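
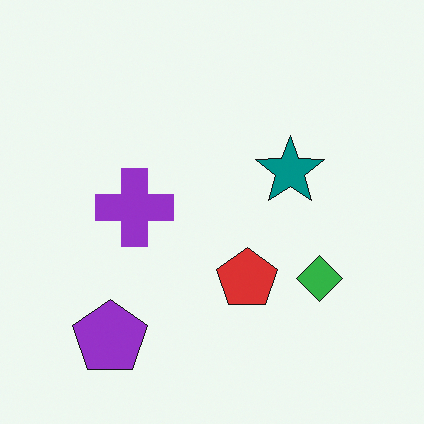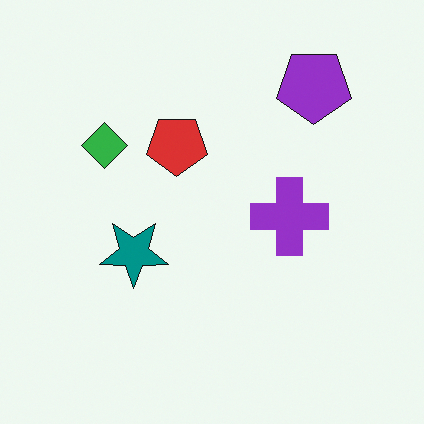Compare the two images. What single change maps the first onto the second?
The second image is the first rotated 180°.

The purple pentagon sits in the bottom-left of the first image and the top-right of the second — consistent with a whole-image 180° rotation.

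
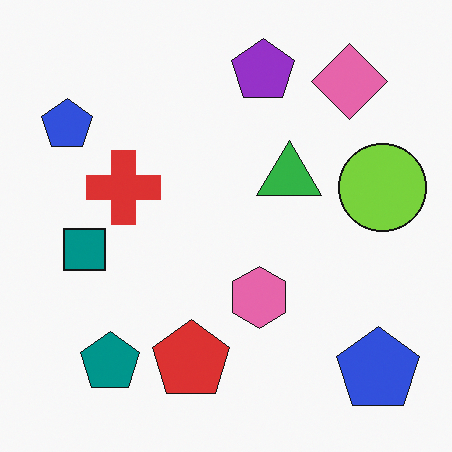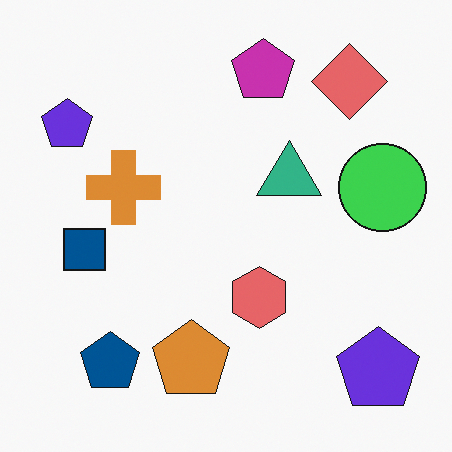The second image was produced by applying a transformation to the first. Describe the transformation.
The transformation is: hue-shifted slightly.

Every shape's color has rotated by the same amount around the hue wheel — a uniform hue shift.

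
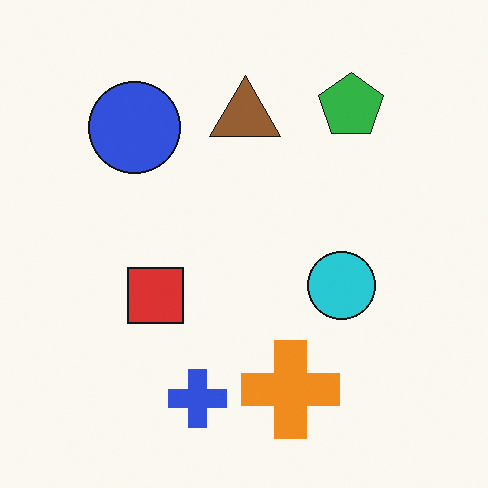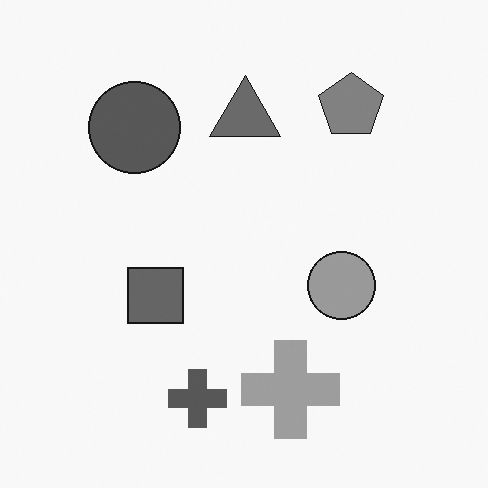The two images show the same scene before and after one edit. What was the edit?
This is the original image converted to grayscale.

All color is removed — every shape is now a shade of grey.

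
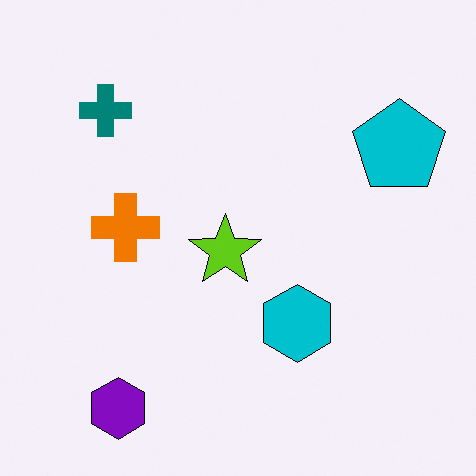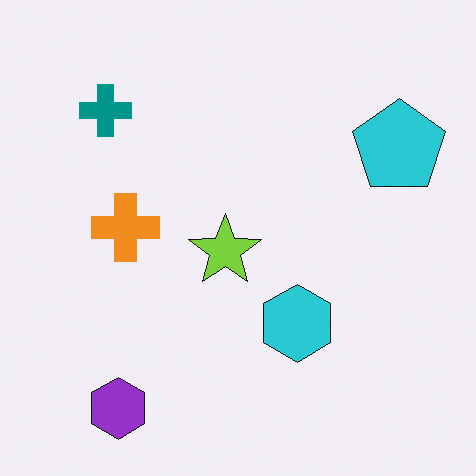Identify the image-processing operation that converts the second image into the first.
Given slightly increased contrast.

Tones are pushed away from mid-grey across the whole image — a global contrast change.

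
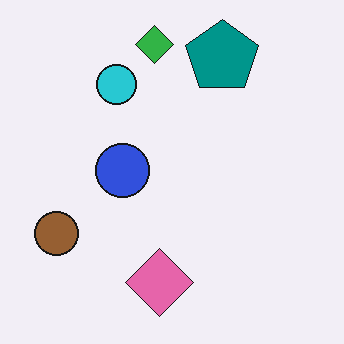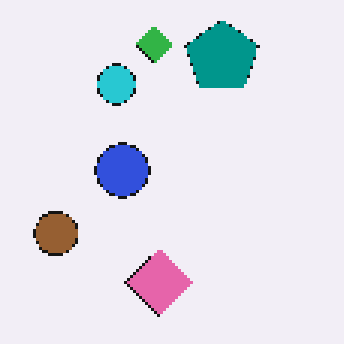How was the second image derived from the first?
The second image is the first mildly pixelated.

Shapes are reduced to large square blocks; fine edges and outlines are lost — a downscale-then-upscale (mosaic) effect.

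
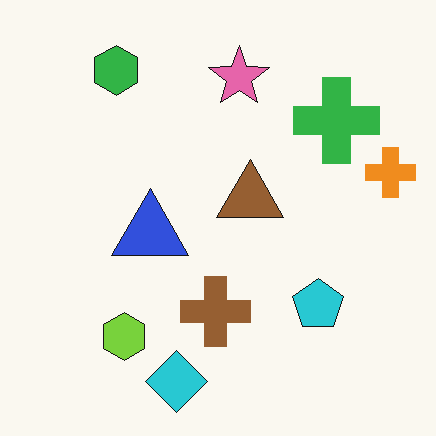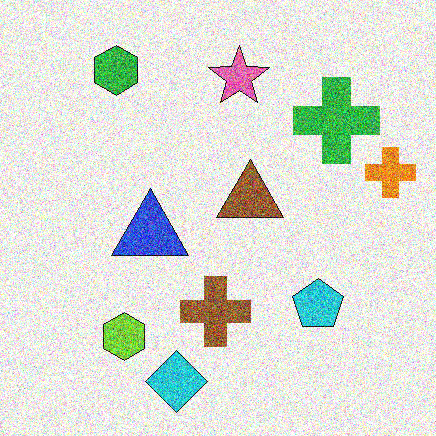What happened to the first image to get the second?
The image was degraded with strong gaussian noise.

Random speckle covers the whole image, including the flat background.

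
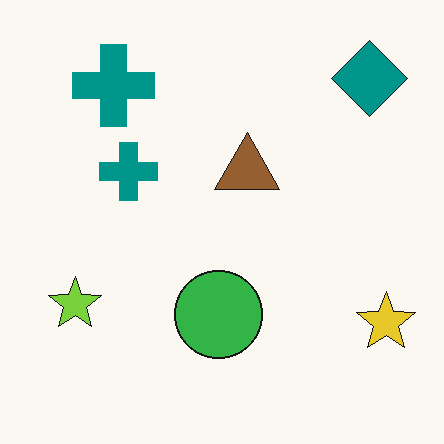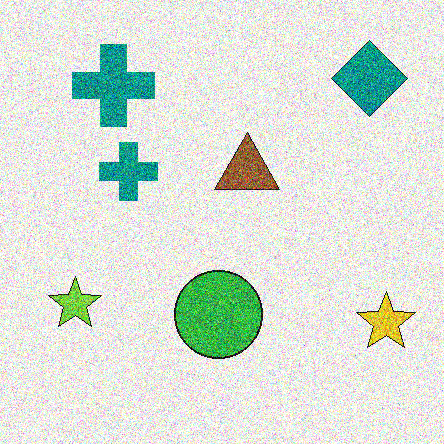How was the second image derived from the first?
The second image is the first degraded with strong gaussian noise.

Random speckle covers the whole image, including the flat background.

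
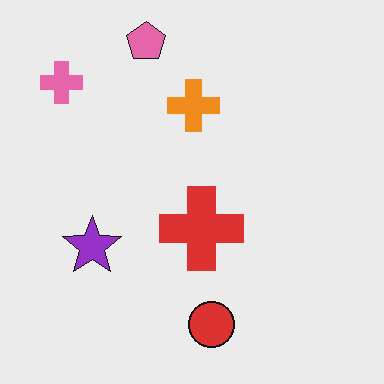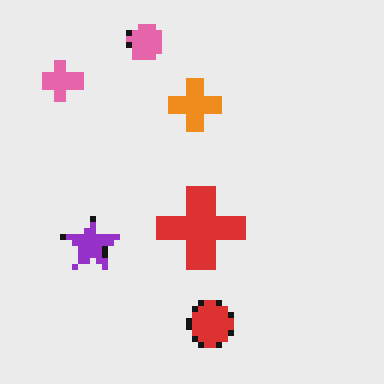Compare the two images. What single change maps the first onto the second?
It was moderately pixelated.

Shapes are reduced to large square blocks; fine edges and outlines are lost — a downscale-then-upscale (mosaic) effect.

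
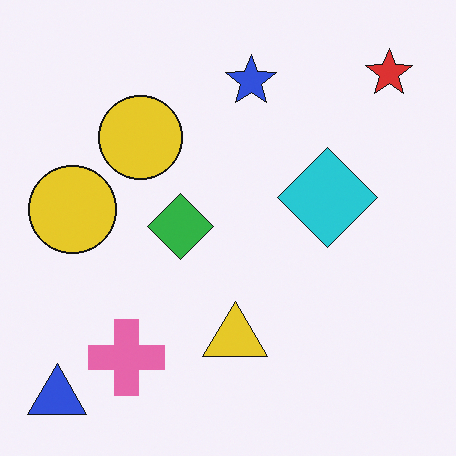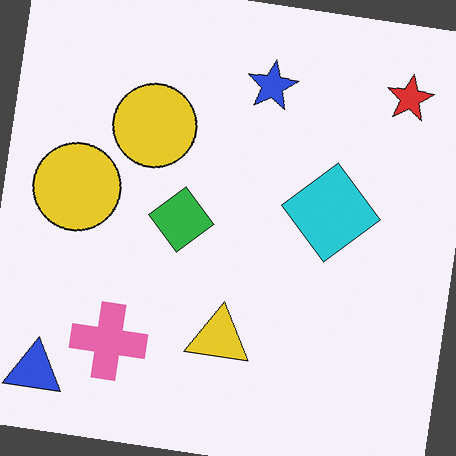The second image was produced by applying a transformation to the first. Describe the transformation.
The transformation is: rotated clockwise by a few degrees.

Every shape is tilted by the same angle and the image corners show triangular fill wedges — a whole-image rotation by a non-right angle.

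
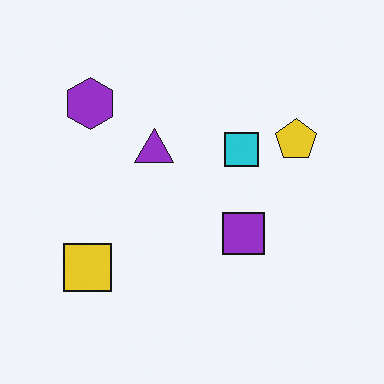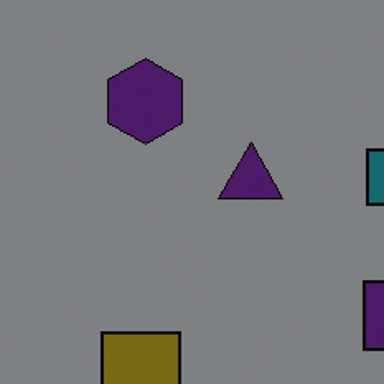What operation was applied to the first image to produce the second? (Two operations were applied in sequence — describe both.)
It was cropped tightly and scaled back up, then noticeably darkened.

The visible shapes are larger and the field of view is narrower; shapes near the original edges may be partly or wholly outside the frame — a crop-and-rescale. Every pixel — background and shapes alike — is uniformly darkened.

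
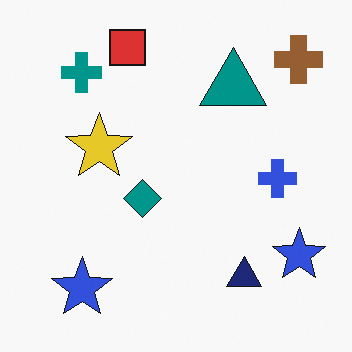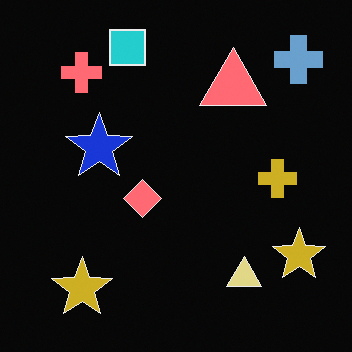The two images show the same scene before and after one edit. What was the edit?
The image was color-inverted (negative).

The light background has become dark and every shape's color is its complement — a photographic negative.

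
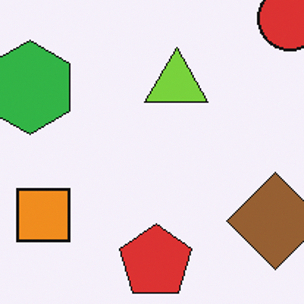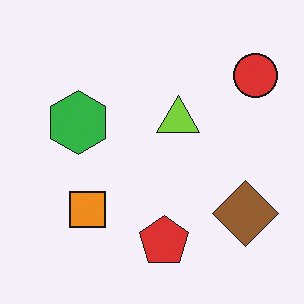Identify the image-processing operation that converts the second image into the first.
This is the original image cropped slightly and scaled back up.

The visible shapes are larger and the field of view is narrower; shapes near the original edges may be partly or wholly outside the frame — a crop-and-rescale.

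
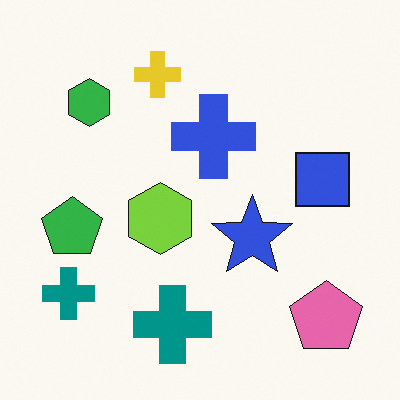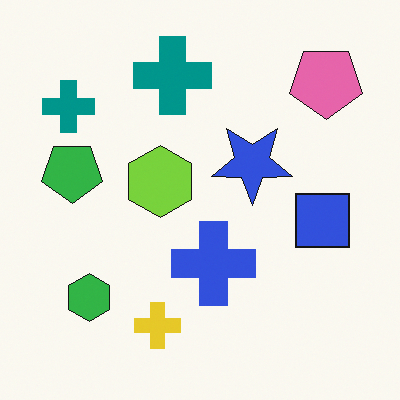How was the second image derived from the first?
The image was flipped vertically (top ↔ bottom).

The yellow cross is in the top of the first image and the bottom of the second — shapes on opposite sides of the horizontal midline have swapped in a mirror flip.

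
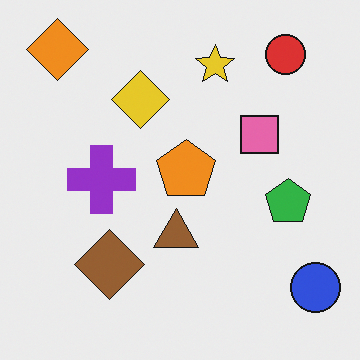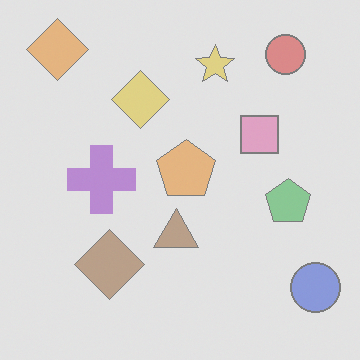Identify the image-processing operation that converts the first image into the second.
It was washed out (contrast reduced).

Tones are pushed toward mid-grey across the whole image — a global contrast change.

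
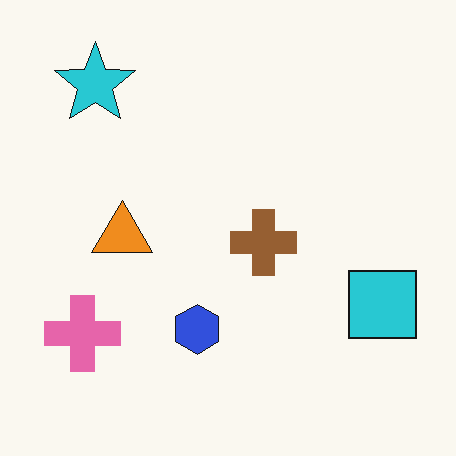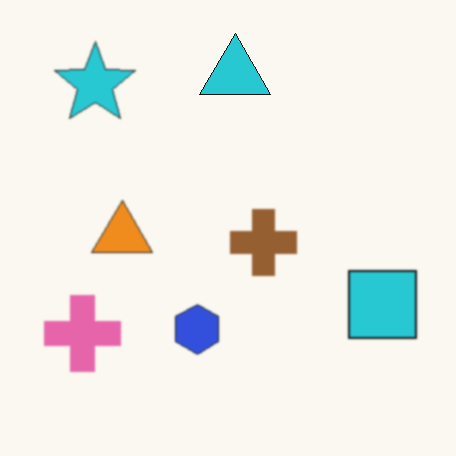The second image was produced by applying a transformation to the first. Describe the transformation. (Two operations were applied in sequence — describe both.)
The image was slightly softened, then overlaid with an additional cyan triangle.

Shape edges and outlines are uniformly softened across the whole image. A cyan triangle appears in the second image that is absent from the first.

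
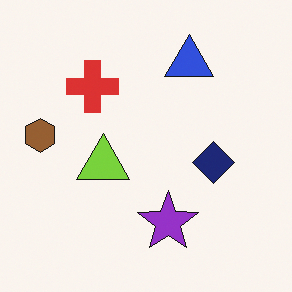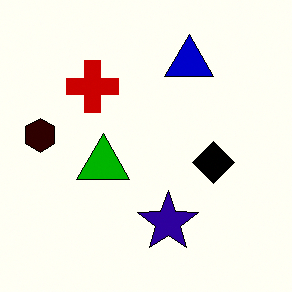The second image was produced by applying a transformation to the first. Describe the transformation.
Given much higher contrast.

Tones are pushed away from mid-grey across the whole image — a global contrast change.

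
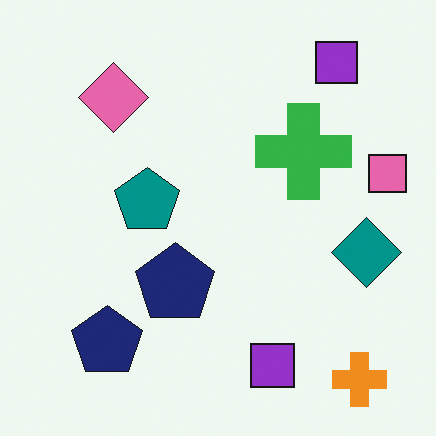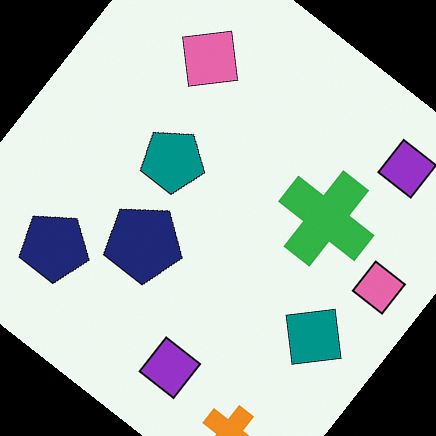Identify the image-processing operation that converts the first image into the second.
It was rotated clockwise by a large amount — several tens of degrees.

Every shape is tilted by the same angle and the image corners show triangular fill wedges — a whole-image rotation by a non-right angle.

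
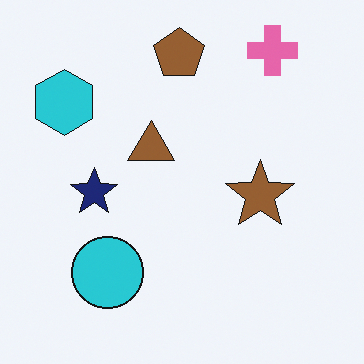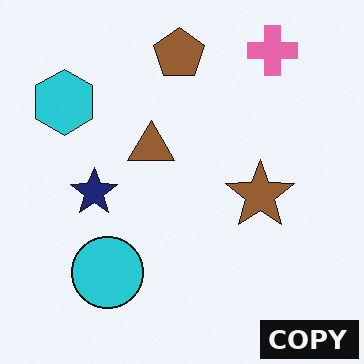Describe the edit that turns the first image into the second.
The transformation is: watermarked with the text "COPY" in the lower-right corner.

A dark label reading "COPY" appears in the lower-right corner.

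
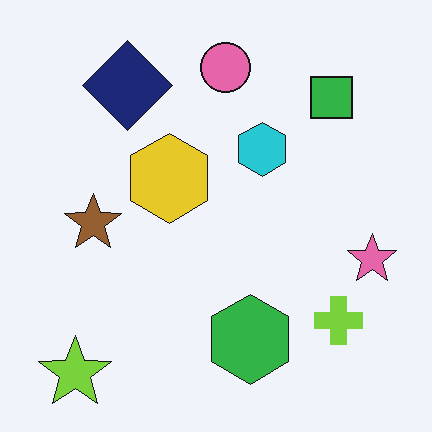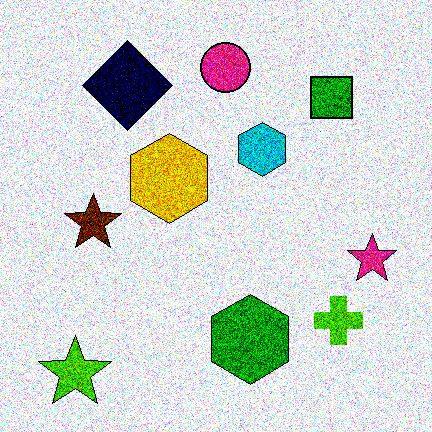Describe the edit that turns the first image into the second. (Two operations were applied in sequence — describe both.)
Degraded with heavy additive noise, then given much higher contrast.

Random speckle covers the whole image, including the flat background. Tones are pushed away from mid-grey across the whole image — a global contrast change.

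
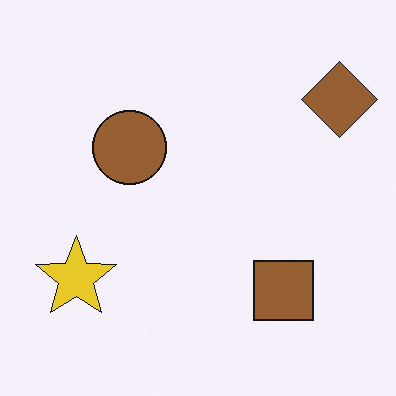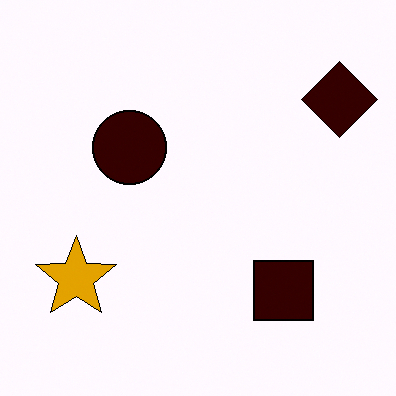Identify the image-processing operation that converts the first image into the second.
Given much higher contrast.

Tones are pushed away from mid-grey across the whole image — a global contrast change.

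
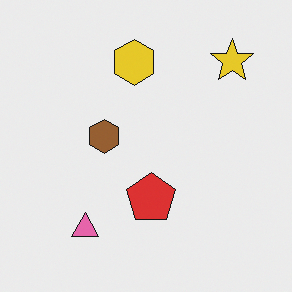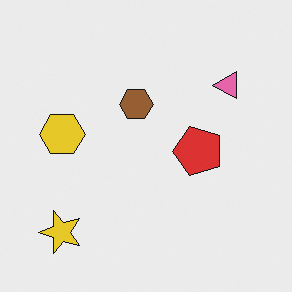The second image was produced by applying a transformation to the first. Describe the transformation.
This is the original image transposed (reflected across the top-left ↔ bottom-right diagonal).

Shapes have swapped their row and column positions — what was in the top-right is now in the bottom-left — a diagonal reflection.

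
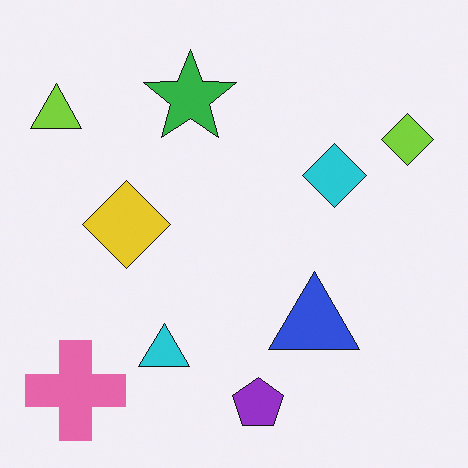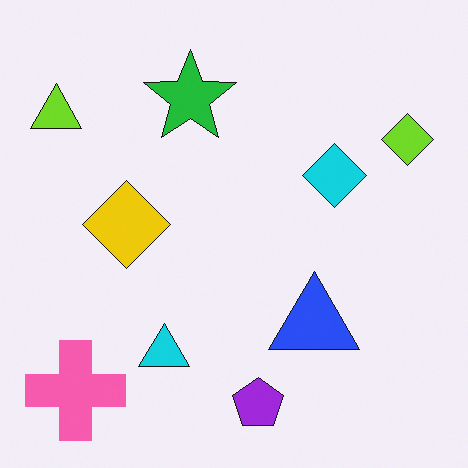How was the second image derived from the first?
The second image is the first slightly oversaturated.

All colors are more vivid — a global saturation change.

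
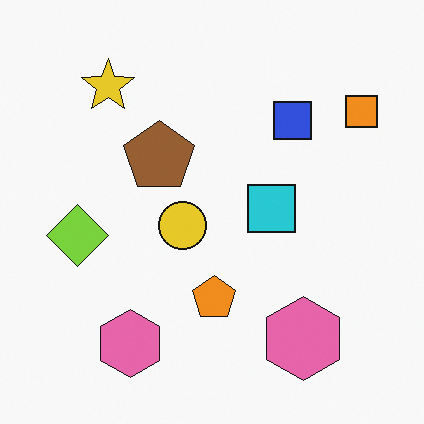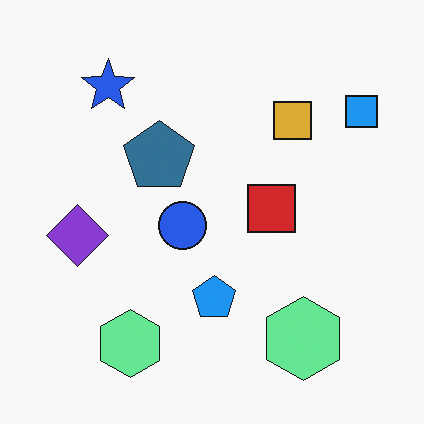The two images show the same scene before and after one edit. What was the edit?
The image was hue-shifted through roughly half the color wheel.

Every shape's color has rotated by the same amount around the hue wheel — a uniform hue shift.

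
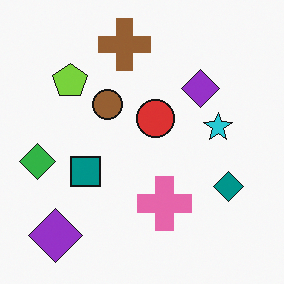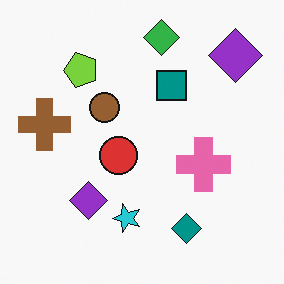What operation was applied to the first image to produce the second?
Transposed (reflected across the top-left ↔ bottom-right diagonal).

Shapes have swapped their row and column positions — what was in the top-right is now in the bottom-left — a diagonal reflection.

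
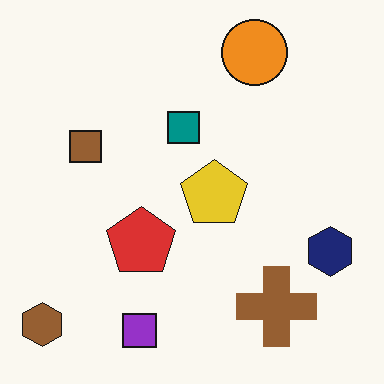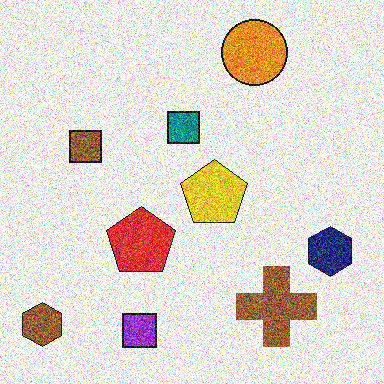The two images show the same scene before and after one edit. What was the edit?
The transformation is: degraded with a thick layer of grain.

Random speckle covers the whole image, including the flat background.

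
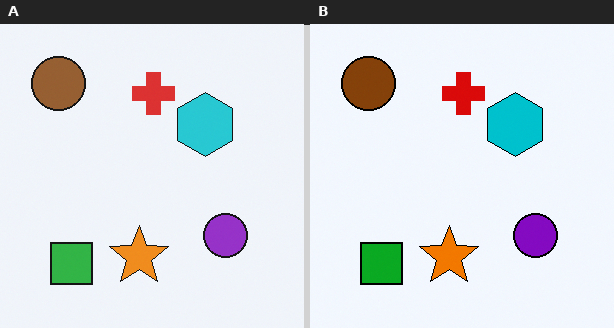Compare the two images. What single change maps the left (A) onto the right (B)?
The transformation is: given slightly increased contrast.

Tones are pushed away from mid-grey across the whole image — a global contrast change.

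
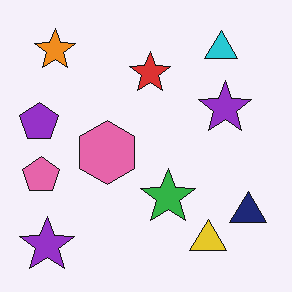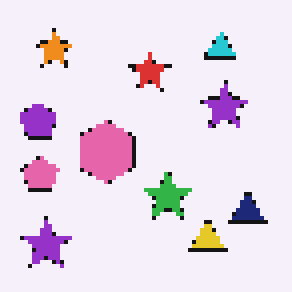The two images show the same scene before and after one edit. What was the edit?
It was lightly pixelated (a mild mosaic effect).

Shapes are reduced to large square blocks; fine edges and outlines are lost — a downscale-then-upscale (mosaic) effect.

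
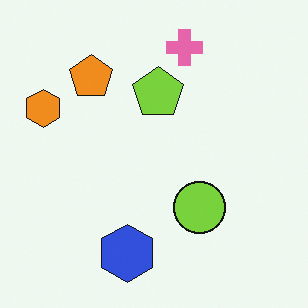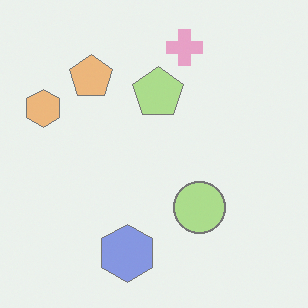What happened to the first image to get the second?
It was washed out (contrast reduced).

Tones are pushed toward mid-grey across the whole image — a global contrast change.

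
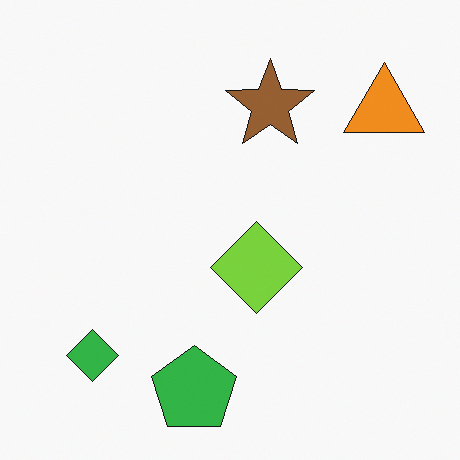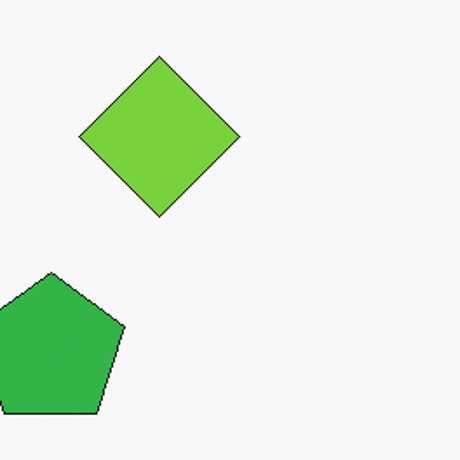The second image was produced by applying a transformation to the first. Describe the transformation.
Cropped to a noticeably smaller region and rescaled.

The visible shapes are larger and the field of view is narrower; shapes near the original edges may be partly or wholly outside the frame — a crop-and-rescale.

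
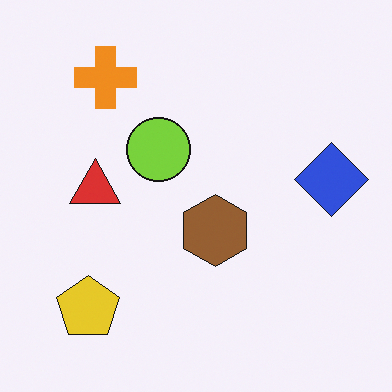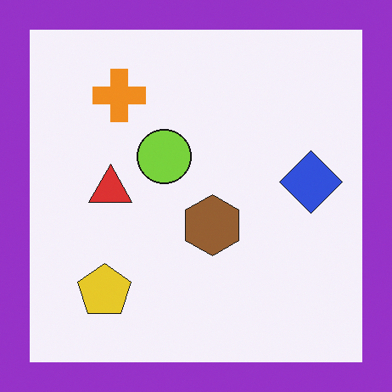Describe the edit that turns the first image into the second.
Framed with a purple border.

A solid purple frame runs around the edge of the second image, with the content slightly shrunk inside it.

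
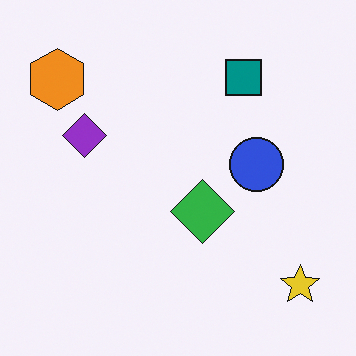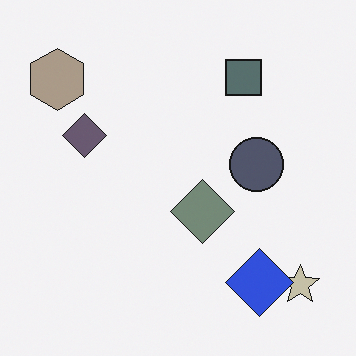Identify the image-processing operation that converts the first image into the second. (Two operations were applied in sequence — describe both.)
Heavily desaturated, then overlaid with an additional blue diamond.

All colors are more muted and greyish — a global saturation change. A blue diamond appears in the second image that is absent from the first.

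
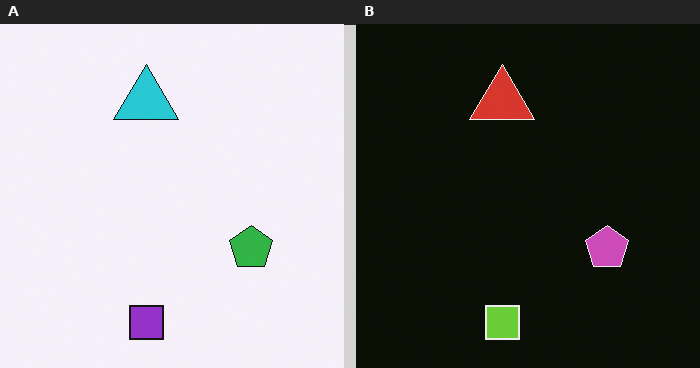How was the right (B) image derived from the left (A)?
Color-inverted (negative).

The light background has become dark and every shape's color is its complement — a photographic negative.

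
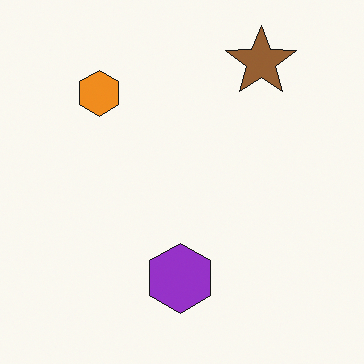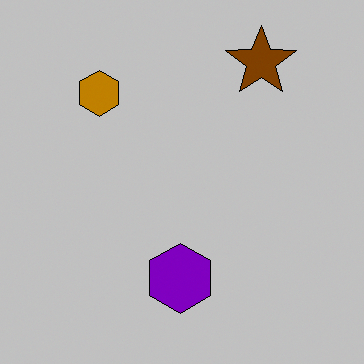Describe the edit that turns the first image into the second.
The transformation is: heavily posterized to just a handful of flat colors.

Each flat color has snapped to a coarser quantized level — most visibly, the near-white background has dropped to a flat grey.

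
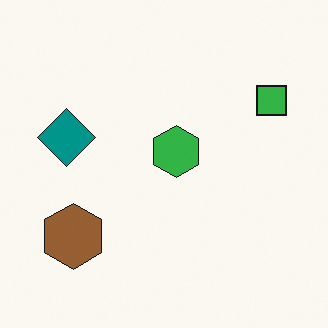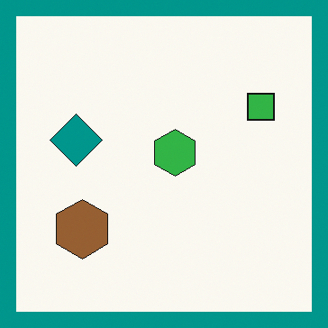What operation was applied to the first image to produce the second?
Framed with a teal border.

A solid teal frame runs around the edge of the second image, with the content slightly shrunk inside it.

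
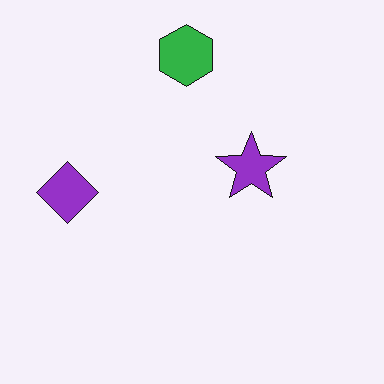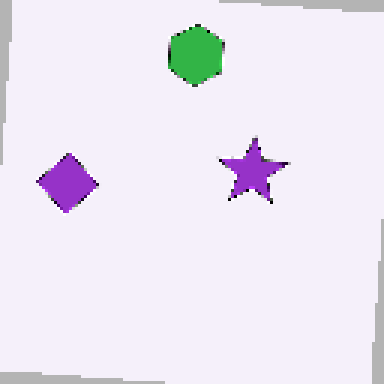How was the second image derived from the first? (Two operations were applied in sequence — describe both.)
Rotated clockwise by a slight angle, then lightly pixelated (a mild mosaic effect).

Every shape is tilted by the same angle and the image corners show triangular fill wedges — a whole-image rotation by a non-right angle. Shapes are reduced to large square blocks; fine edges and outlines are lost — a downscale-then-upscale (mosaic) effect.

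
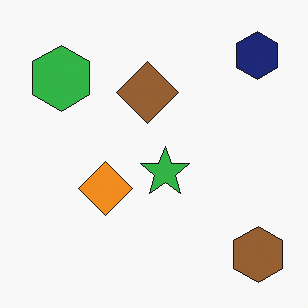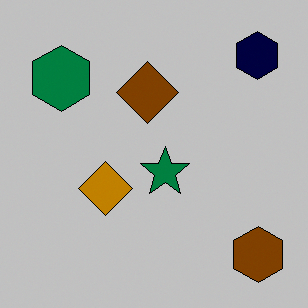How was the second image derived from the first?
The image was heavily posterized to just a handful of flat colors.

Each flat color has snapped to a coarser quantized level — most visibly, the near-white background has dropped to a flat grey.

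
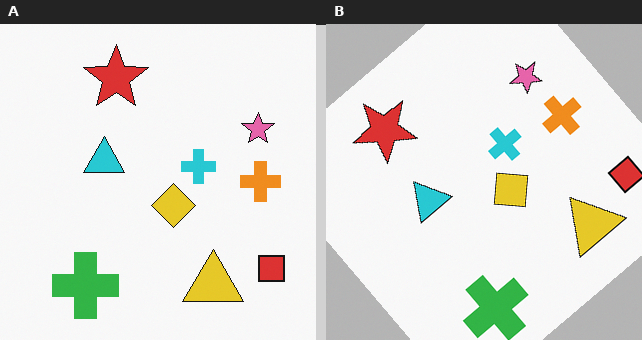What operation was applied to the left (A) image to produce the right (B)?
It was rotated counter-clockwise by a large amount — several tens of degrees.

Every shape is tilted by the same angle and the image corners show triangular fill wedges — a whole-image rotation by a non-right angle.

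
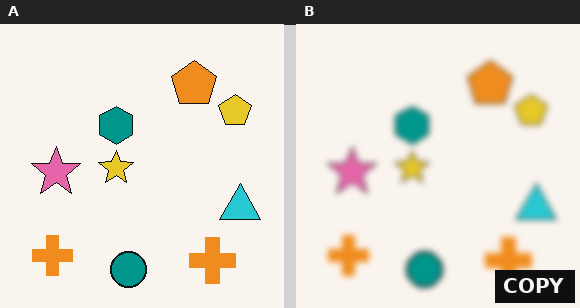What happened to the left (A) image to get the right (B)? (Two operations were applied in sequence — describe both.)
The transformation is: moderately blurred, then watermarked with the text "COPY" in the lower-right corner.

Shape edges and outlines are uniformly softened across the whole image. A dark label reading "COPY" appears in the lower-right corner.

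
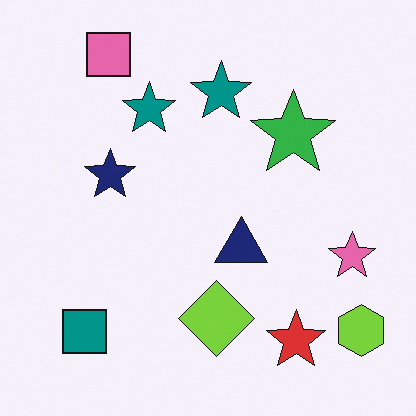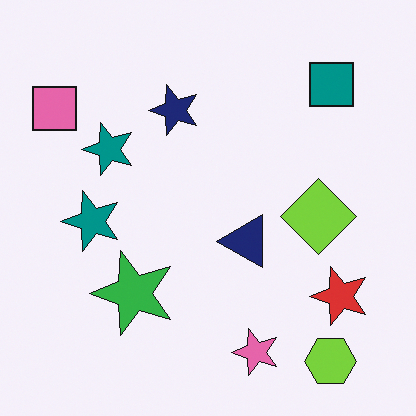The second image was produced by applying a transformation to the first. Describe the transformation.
The image was transposed (reflected across the top-left ↔ bottom-right diagonal).

Shapes have swapped their row and column positions — what was in the top-right is now in the bottom-left — a diagonal reflection.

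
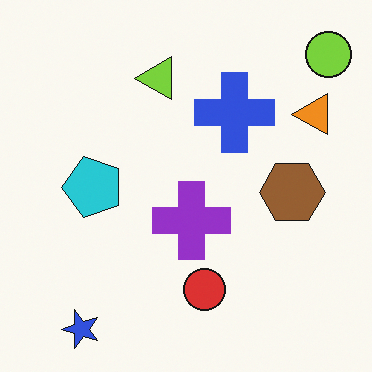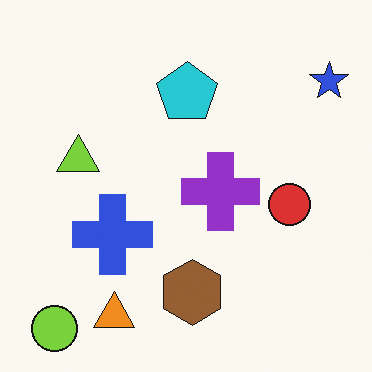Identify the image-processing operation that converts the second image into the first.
Transposed (reflected across the top-left ↔ bottom-right diagonal).

Shapes have swapped their row and column positions — what was in the top-right is now in the bottom-left — a diagonal reflection.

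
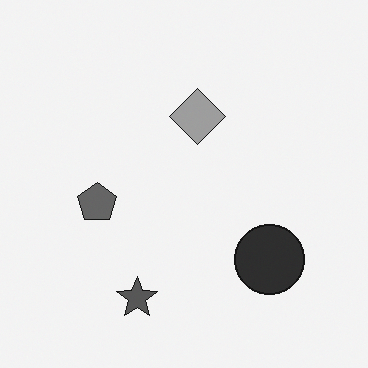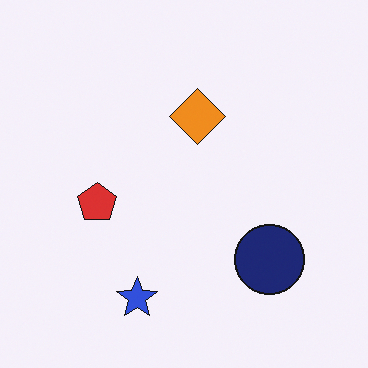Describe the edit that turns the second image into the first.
The transformation is: converted to grayscale.

All color is removed — every shape is now a shade of grey.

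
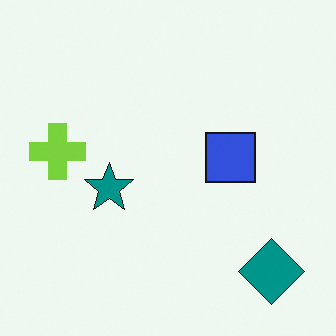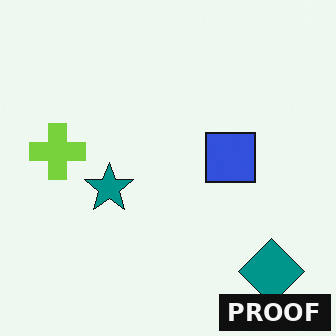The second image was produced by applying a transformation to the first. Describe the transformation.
Watermarked with the text "PROOF" in the lower-right corner.

A dark label reading "PROOF" appears in the lower-right corner.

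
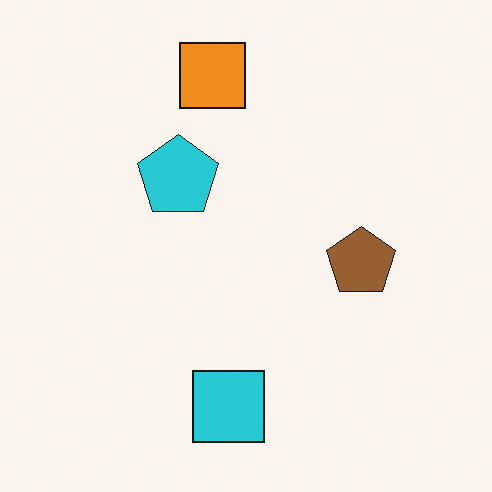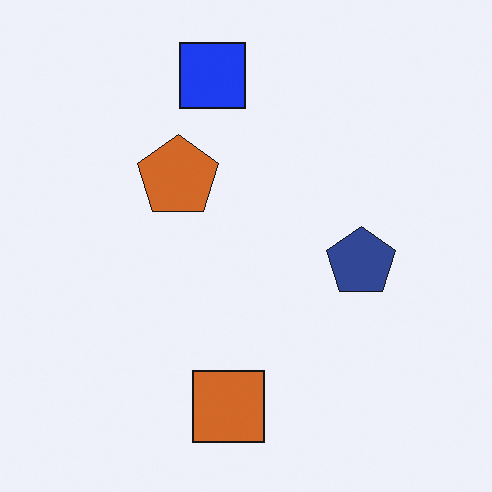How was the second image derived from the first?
Hue-shifted by a large amount.

Every shape's color has rotated by the same amount around the hue wheel — a uniform hue shift.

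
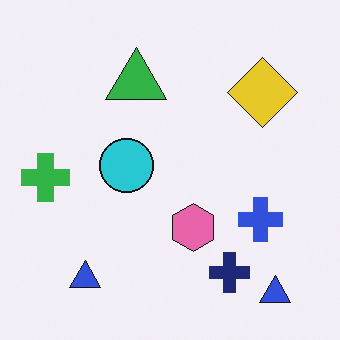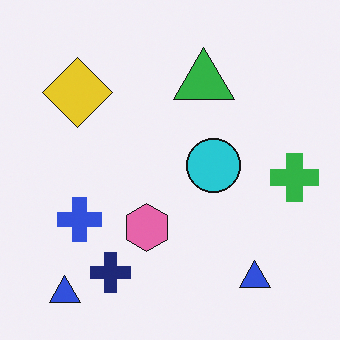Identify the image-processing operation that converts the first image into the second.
This is the original image flipped horizontally (left ↔ right).

The green cross is in the left of the first image and the right of the second — shapes on opposite sides of the vertical midline have swapped in a mirror flip.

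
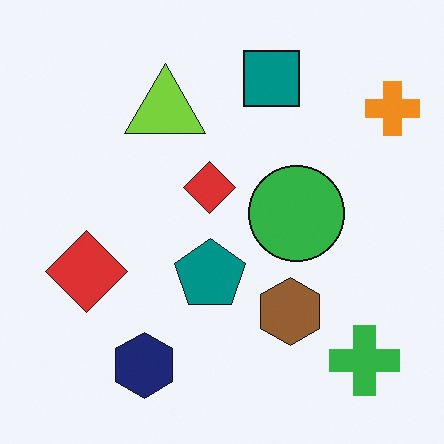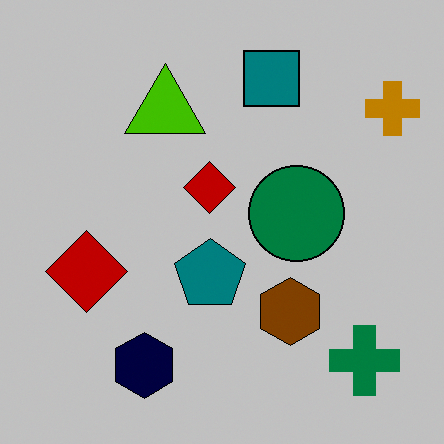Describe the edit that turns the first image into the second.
The transformation is: aggressively posterized.

Each flat color has snapped to a coarser quantized level — most visibly, the near-white background has dropped to a flat grey.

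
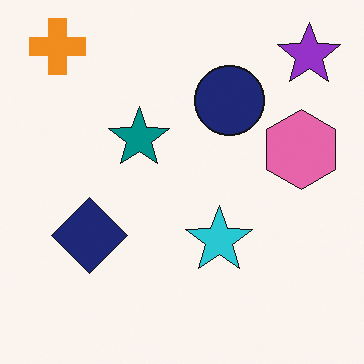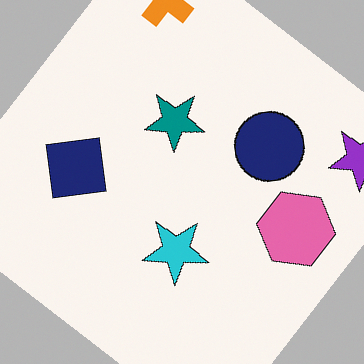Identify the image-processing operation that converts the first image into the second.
The image was rotated clockwise by a large amount — several tens of degrees.

Every shape is tilted by the same angle and the image corners show triangular fill wedges — a whole-image rotation by a non-right angle.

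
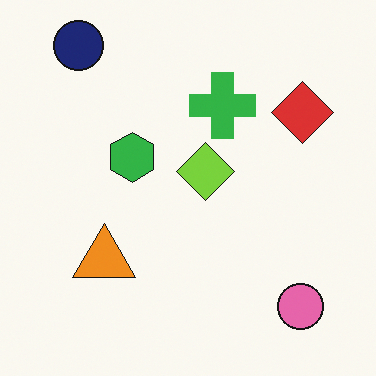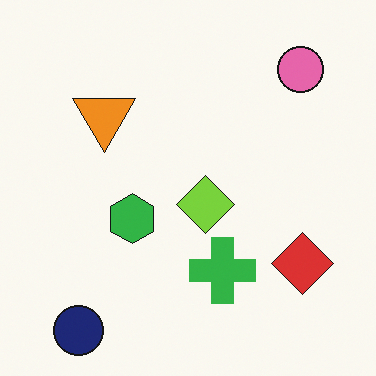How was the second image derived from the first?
The transformation is: flipped vertically (top ↔ bottom).

The navy circle is in the top-left of the first image and the bottom-left of the second — shapes on opposite sides of the horizontal midline have swapped in a mirror flip.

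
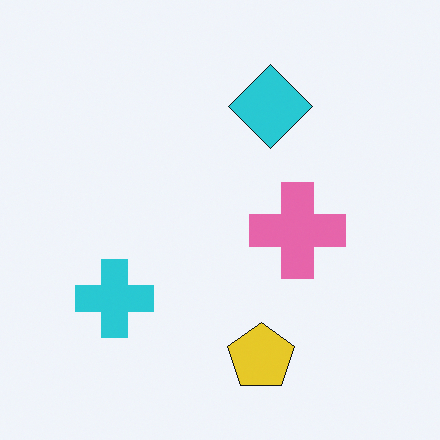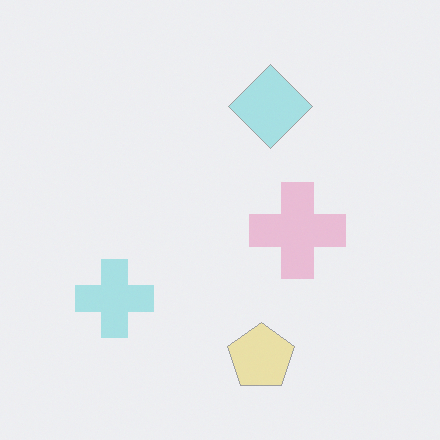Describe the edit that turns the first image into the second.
The transformation is: washed out (contrast reduced).

Tones are pushed toward mid-grey across the whole image — a global contrast change.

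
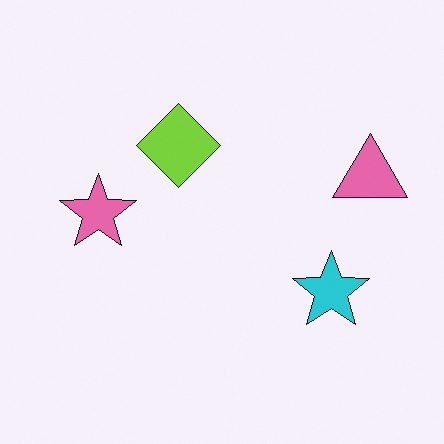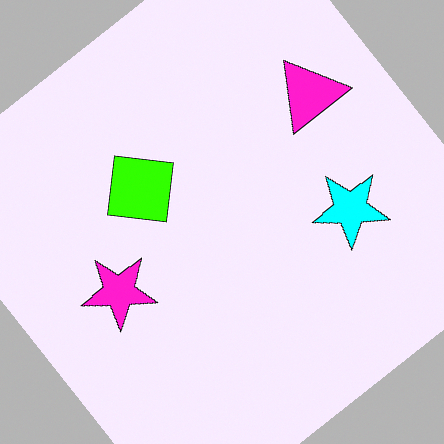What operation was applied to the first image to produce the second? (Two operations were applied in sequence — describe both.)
The second image is the first heavily oversaturated, then rotated counter-clockwise by a large amount — several tens of degrees.

All colors are more vivid — a global saturation change. Every shape is tilted by the same angle and the image corners show triangular fill wedges — a whole-image rotation by a non-right angle.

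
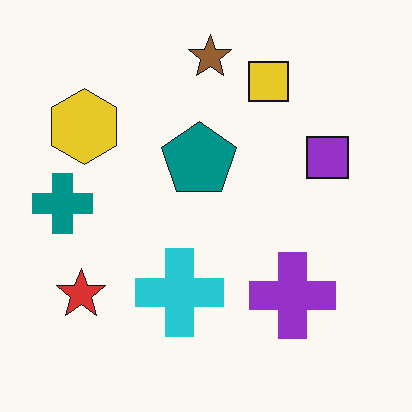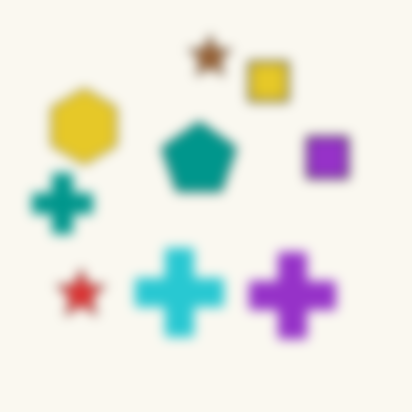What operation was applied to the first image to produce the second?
It was strongly gaussian-blurred.

Shape edges and outlines are uniformly softened across the whole image.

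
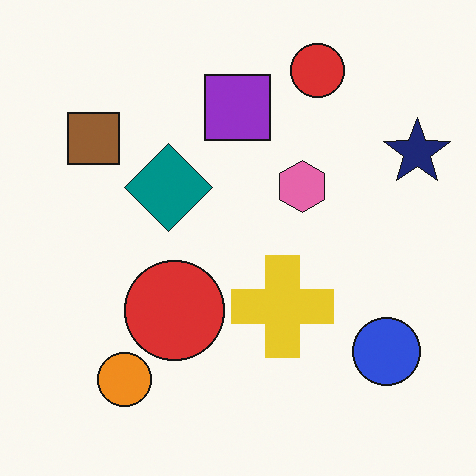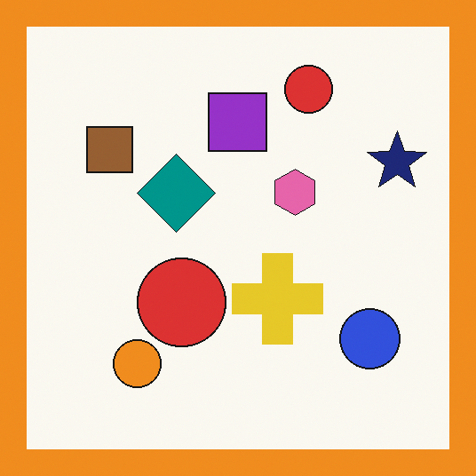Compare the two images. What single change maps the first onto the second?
This is the original image framed with a orange border.

A solid orange frame runs around the edge of the second image, with the content slightly shrunk inside it.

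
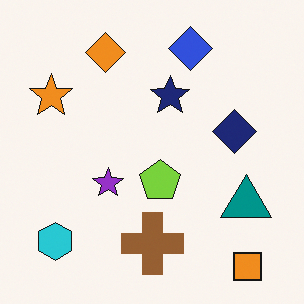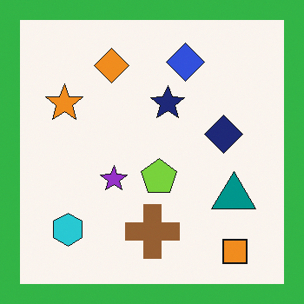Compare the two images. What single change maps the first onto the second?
The transformation is: framed with a green border.

A solid green frame runs around the edge of the second image, with the content slightly shrunk inside it.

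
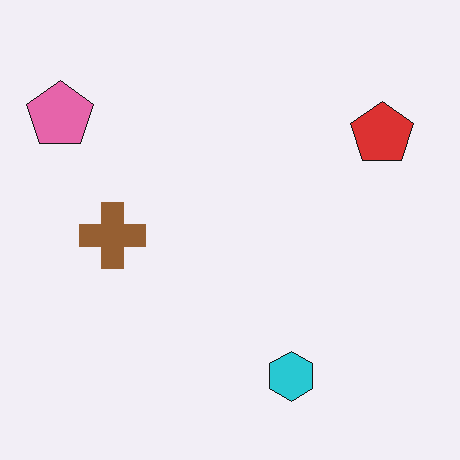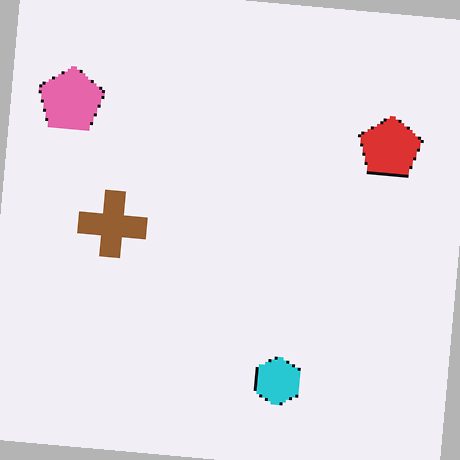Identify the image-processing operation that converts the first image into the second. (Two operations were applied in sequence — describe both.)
The image was mildly pixelated, then rotated clockwise by a few degrees.

Shapes are reduced to large square blocks; fine edges and outlines are lost — a downscale-then-upscale (mosaic) effect. Every shape is tilted by the same angle and the image corners show triangular fill wedges — a whole-image rotation by a non-right angle.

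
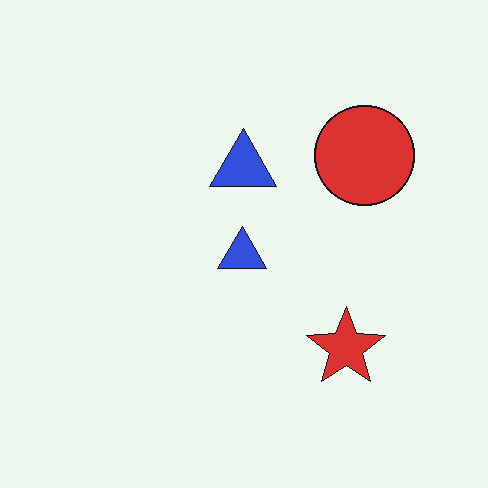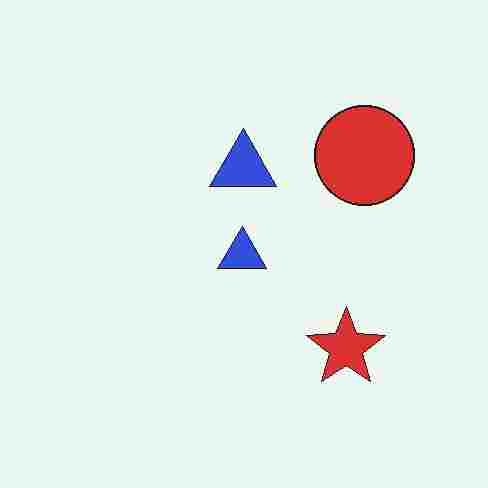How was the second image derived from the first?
It was degraded with heavy JPEG compression.

Blocky 8×8 compression artifacts appear around shape edges and the flat background shows ringing — characteristic JPEG degradation.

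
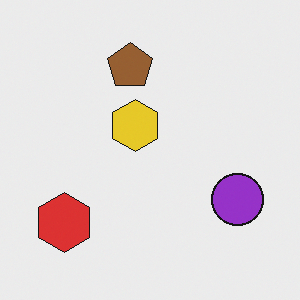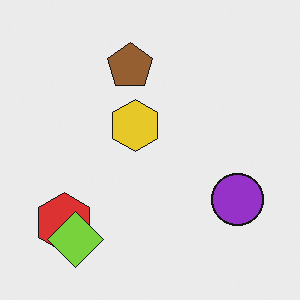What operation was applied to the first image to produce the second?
The second image is the first overlaid with an additional lime diamond.

A lime diamond appears in the second image that is absent from the first.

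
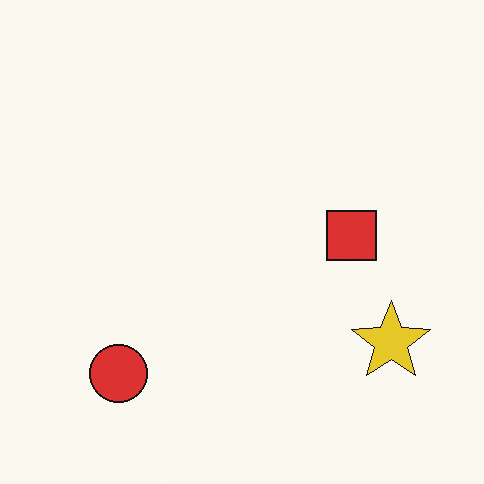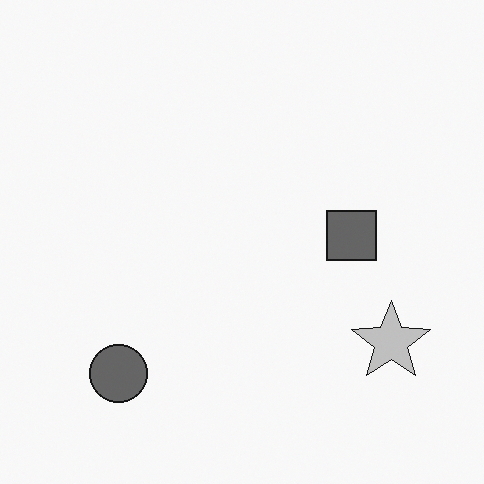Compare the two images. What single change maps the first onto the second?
It was converted to grayscale.

All color is removed — every shape is now a shade of grey.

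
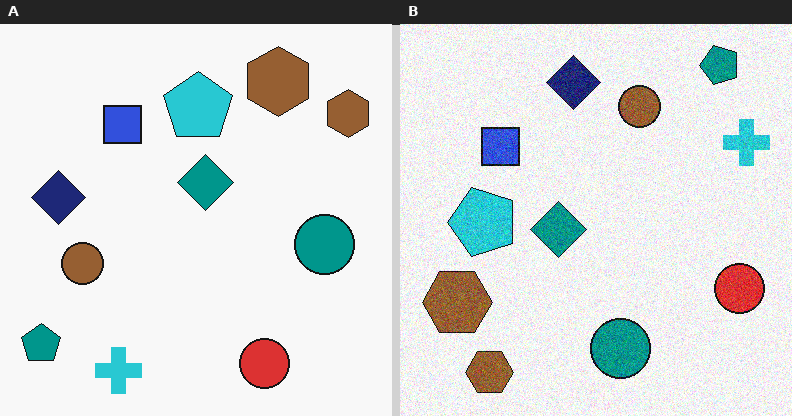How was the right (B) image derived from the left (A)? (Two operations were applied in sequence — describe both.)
The transformation is: transposed (reflected across the top-left ↔ bottom-right diagonal), then degraded with moderate additive noise.

Shapes have swapped their row and column positions — what was in the top-right is now in the bottom-left — a diagonal reflection. Random speckle covers the whole image, including the flat background.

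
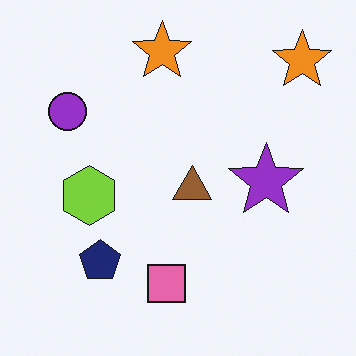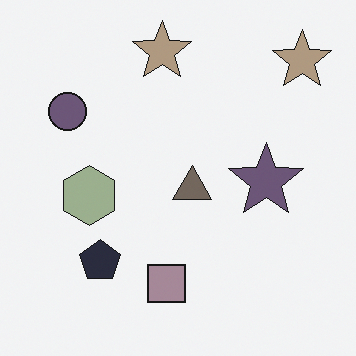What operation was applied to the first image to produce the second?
It was heavily desaturated.

All colors are more muted and greyish — a global saturation change.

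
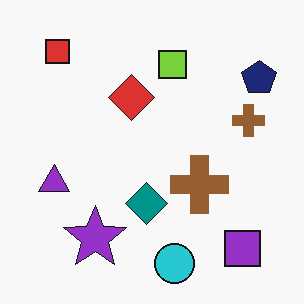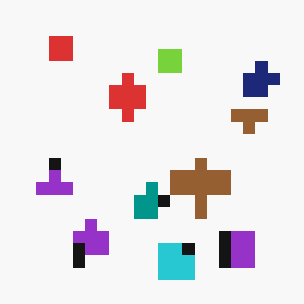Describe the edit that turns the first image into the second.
This is the original image heavily pixelated into large blocks.

Shapes are reduced to large square blocks; fine edges and outlines are lost — a downscale-then-upscale (mosaic) effect.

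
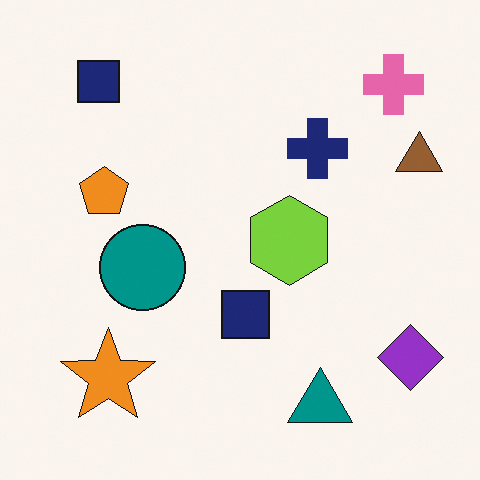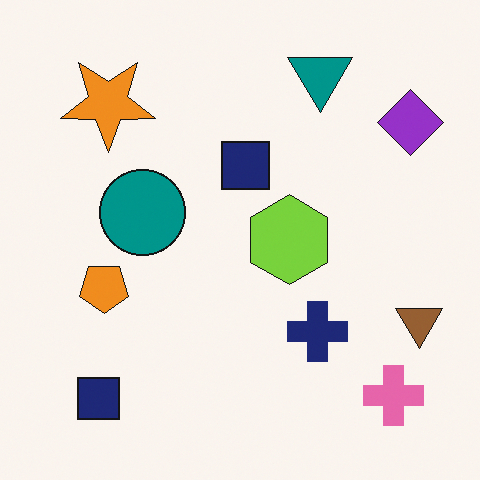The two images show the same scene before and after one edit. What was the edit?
The second image is the first flipped vertically (top ↔ bottom).

The teal triangle is in the bottom of the first image and the top of the second — shapes on opposite sides of the horizontal midline have swapped in a mirror flip.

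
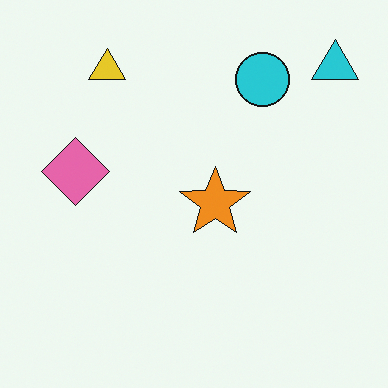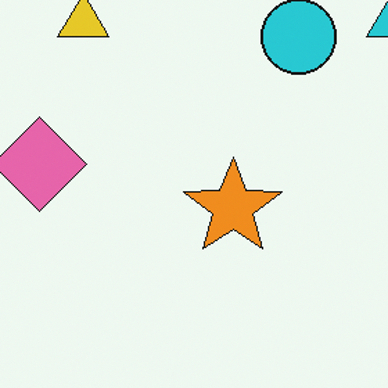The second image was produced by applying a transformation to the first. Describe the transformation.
The image was cropped to a modestly smaller region and rescaled.

The visible shapes are larger and the field of view is narrower; shapes near the original edges may be partly or wholly outside the frame — a crop-and-rescale.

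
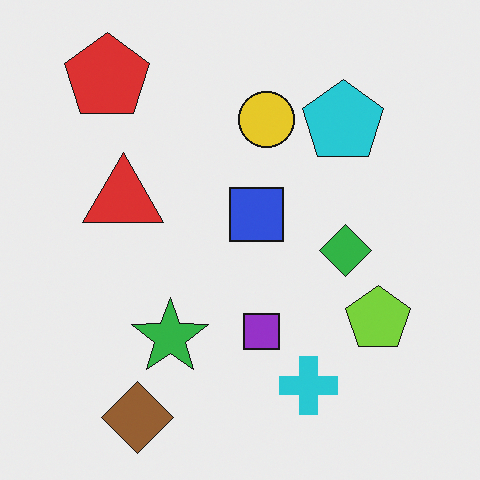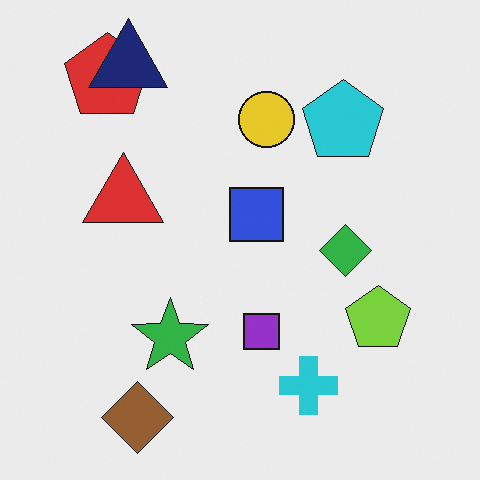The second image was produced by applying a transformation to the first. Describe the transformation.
It was overlaid with an additional navy triangle.

A navy triangle appears in the second image that is absent from the first.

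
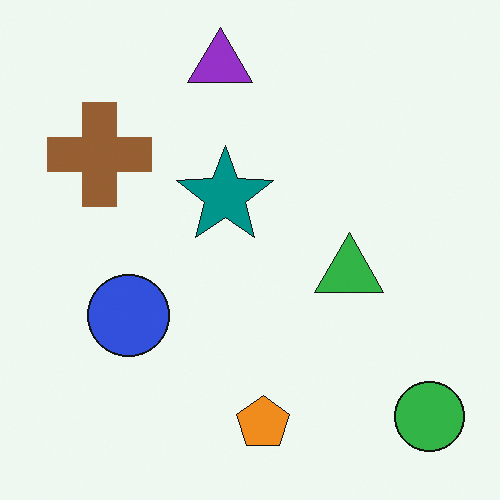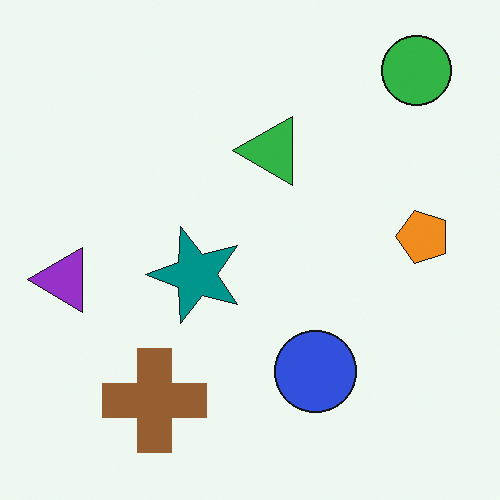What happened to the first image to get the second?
This is the original image rotated 90° counter-clockwise.

The green circle sits in the bottom-right of the first image and the top-right of the second — consistent with a whole-image 90° counter-clockwise rotation.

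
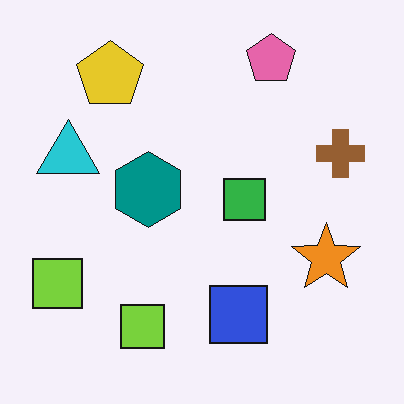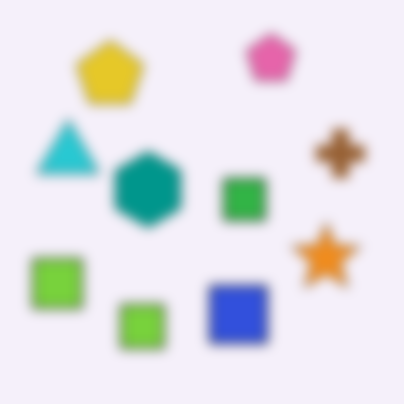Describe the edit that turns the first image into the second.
The second image is the first heavily blurred.

Shape edges and outlines are uniformly softened across the whole image.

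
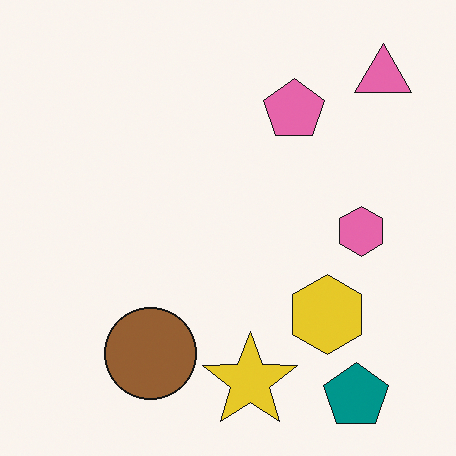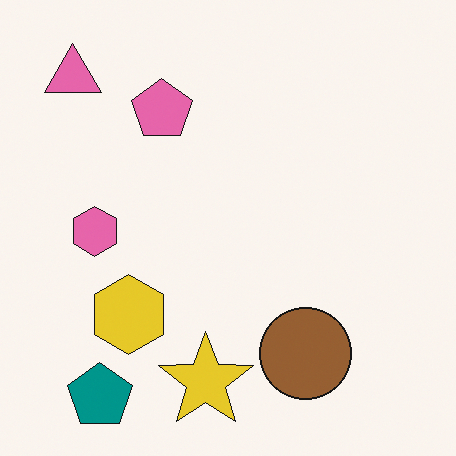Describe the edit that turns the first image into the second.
This is the original image flipped horizontally (left ↔ right).

The pink triangle is in the top-right of the first image and the top-left of the second — shapes on opposite sides of the vertical midline have swapped in a mirror flip.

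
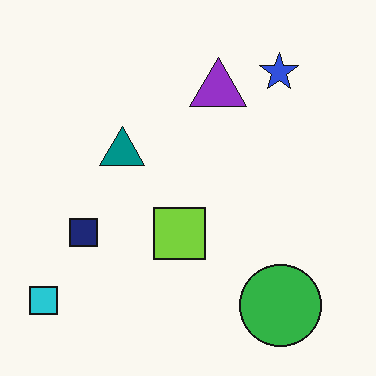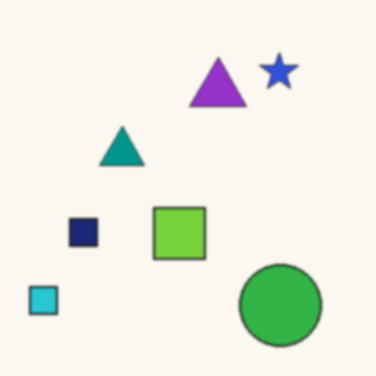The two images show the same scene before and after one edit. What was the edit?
Lightly blurred.

Shape edges and outlines are uniformly softened across the whole image.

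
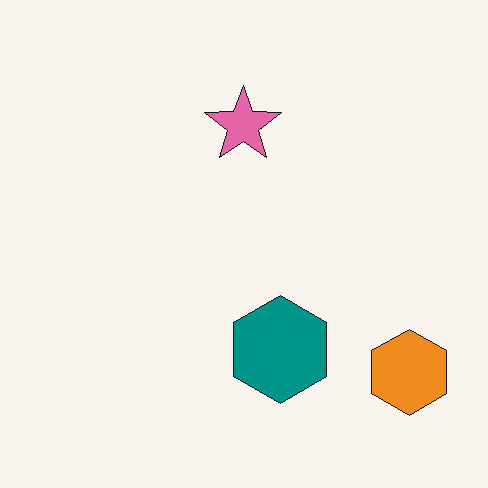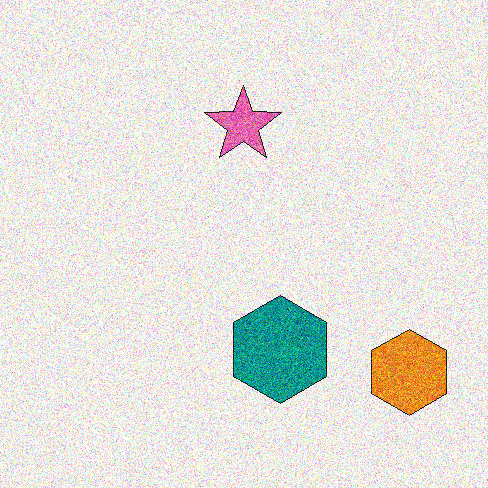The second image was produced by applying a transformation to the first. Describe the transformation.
The transformation is: degraded with strong gaussian noise.

Random speckle covers the whole image, including the flat background.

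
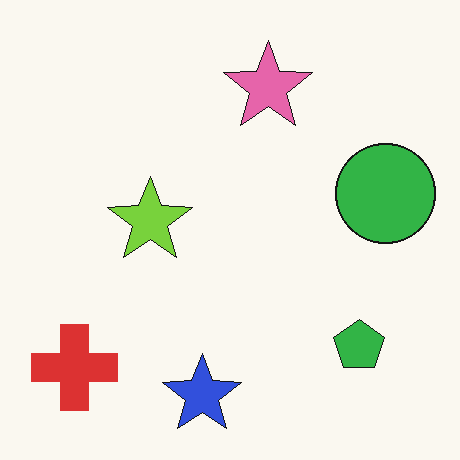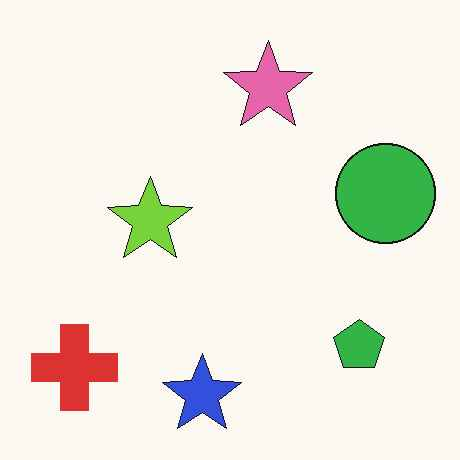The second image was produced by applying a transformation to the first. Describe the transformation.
This is the original image JPEG-compressed with visible artifacts.

Blocky 8×8 compression artifacts appear around shape edges and the flat background shows ringing — characteristic JPEG degradation.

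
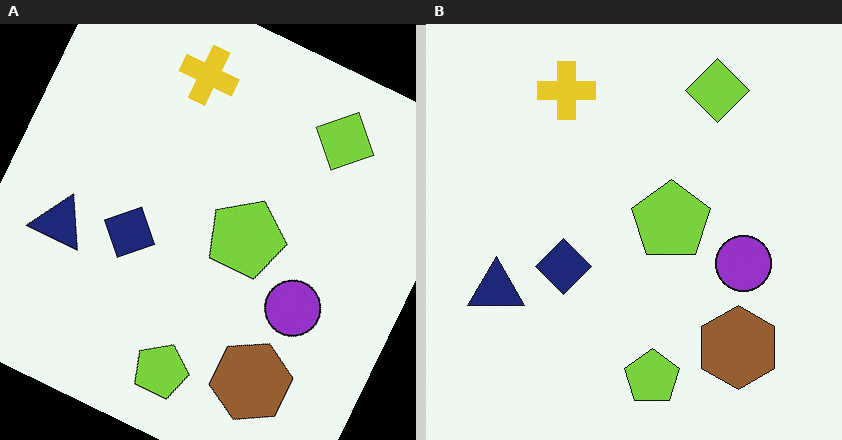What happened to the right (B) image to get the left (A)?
The left (A) image is the right (B) rotated clockwise by a clearly visible amount.

Every shape is tilted by the same angle and the image corners show triangular fill wedges — a whole-image rotation by a non-right angle.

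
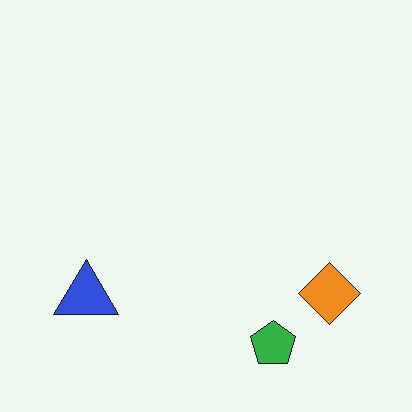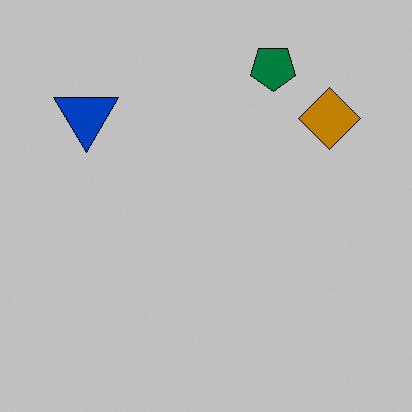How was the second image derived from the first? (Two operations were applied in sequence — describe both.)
It was flipped vertically (top ↔ bottom), then heavily posterized to just a handful of flat colors.

The green pentagon is in the bottom of the first image and the top of the second — shapes on opposite sides of the horizontal midline have swapped in a mirror flip. Each flat color has snapped to a coarser quantized level — most visibly, the near-white background has dropped to a flat grey.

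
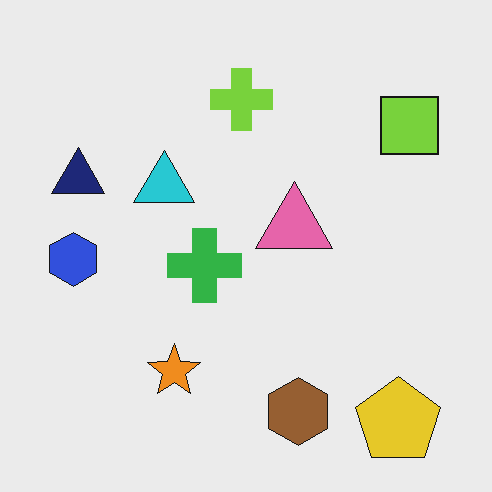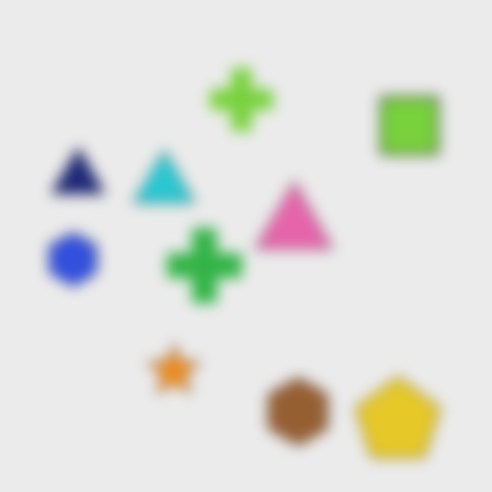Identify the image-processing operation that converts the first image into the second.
It was strongly gaussian-blurred.

Shape edges and outlines are uniformly softened across the whole image.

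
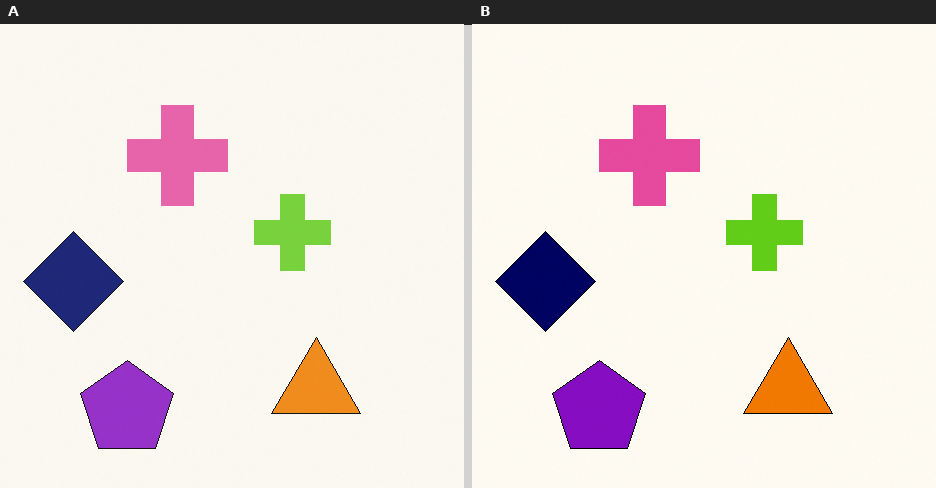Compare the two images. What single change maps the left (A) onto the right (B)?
The right (B) image is the left (A) given slightly increased contrast.

Tones are pushed away from mid-grey across the whole image — a global contrast change.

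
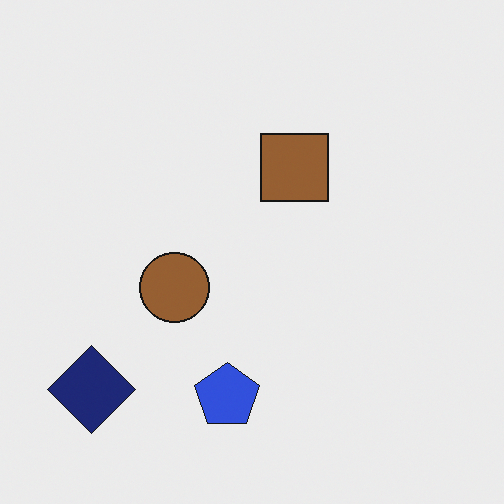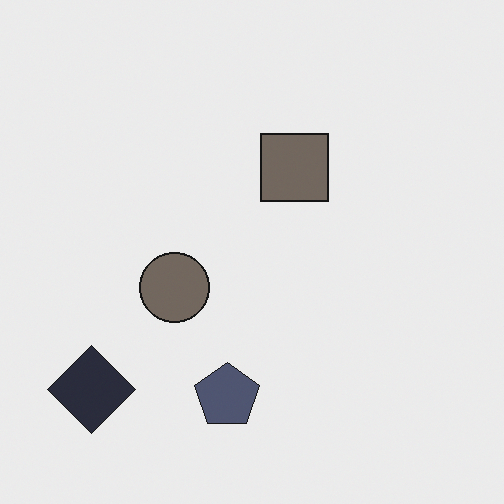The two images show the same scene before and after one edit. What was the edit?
Made much more muted (saturation change).

All colors are more muted and greyish — a global saturation change.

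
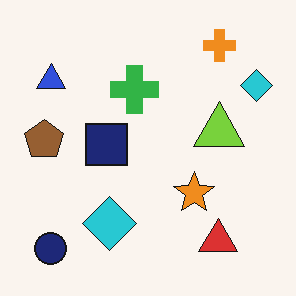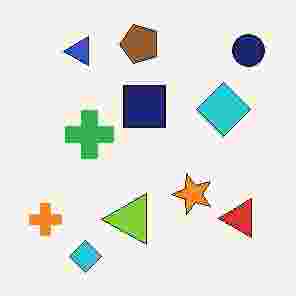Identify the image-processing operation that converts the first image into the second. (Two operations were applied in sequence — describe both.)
Degraded with heavy JPEG compression, then transposed (reflected across the top-left ↔ bottom-right diagonal).

Blocky 8×8 compression artifacts appear around shape edges and the flat background shows ringing — characteristic JPEG degradation. Shapes have swapped their row and column positions — what was in the top-right is now in the bottom-left — a diagonal reflection.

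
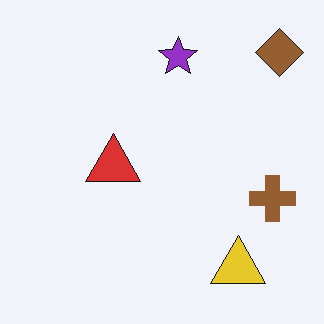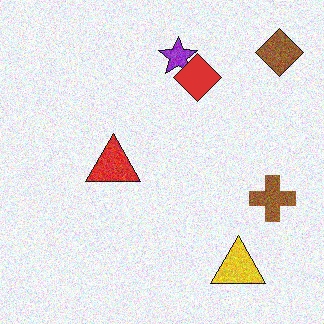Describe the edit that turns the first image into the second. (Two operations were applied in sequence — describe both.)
Degraded with visible gaussian noise, then overlaid with an additional red diamond.

Random speckle covers the whole image, including the flat background. A red diamond appears in the second image that is absent from the first.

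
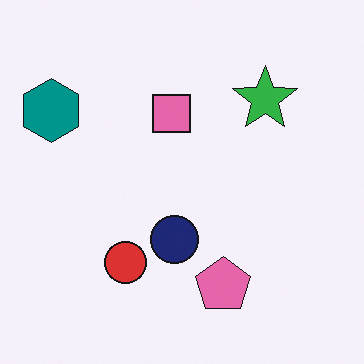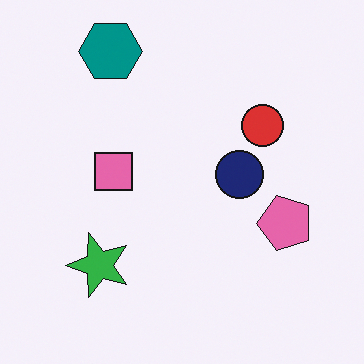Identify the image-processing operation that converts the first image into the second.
It was transposed (reflected across the top-left ↔ bottom-right diagonal).

Shapes have swapped their row and column positions — what was in the top-right is now in the bottom-left — a diagonal reflection.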